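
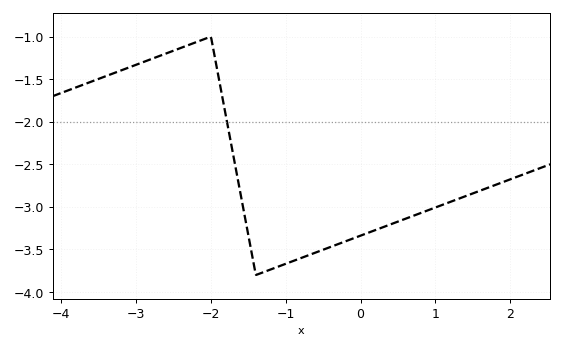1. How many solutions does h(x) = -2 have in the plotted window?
1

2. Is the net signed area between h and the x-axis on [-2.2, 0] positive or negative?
negative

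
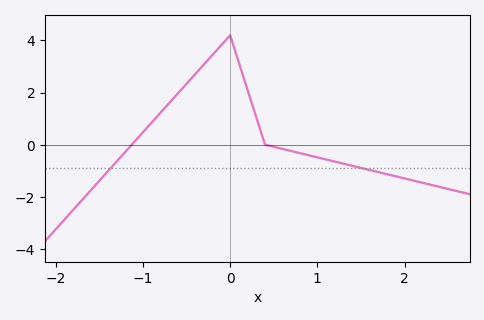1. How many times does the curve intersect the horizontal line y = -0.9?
2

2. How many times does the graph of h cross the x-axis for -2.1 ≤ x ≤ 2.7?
2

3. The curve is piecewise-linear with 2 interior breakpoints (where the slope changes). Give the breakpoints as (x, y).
(0, 4.2); (0.4, 0)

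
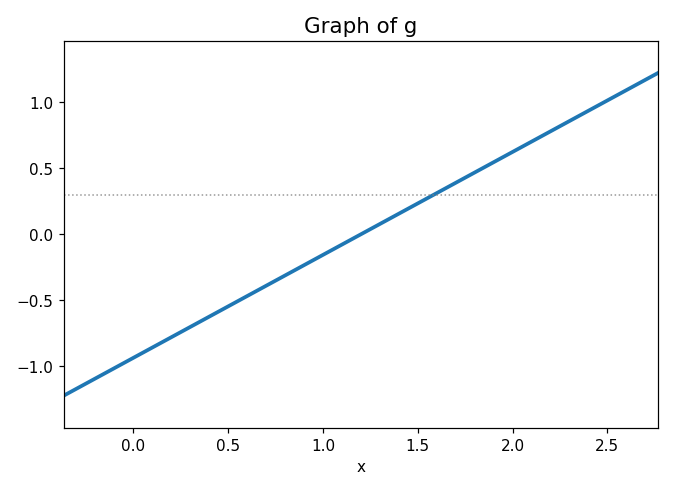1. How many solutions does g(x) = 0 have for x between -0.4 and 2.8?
1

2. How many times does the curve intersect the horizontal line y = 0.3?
1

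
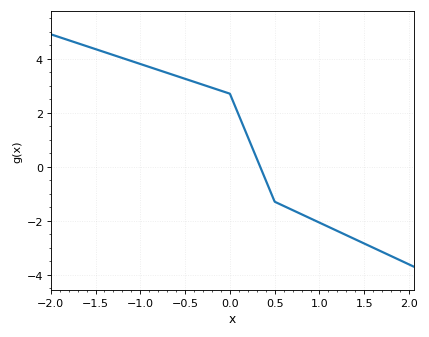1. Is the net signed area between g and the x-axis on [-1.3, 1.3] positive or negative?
positive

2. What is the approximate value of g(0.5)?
-1.3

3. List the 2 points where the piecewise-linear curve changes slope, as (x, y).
(0, 2.7); (0.5, -1.3)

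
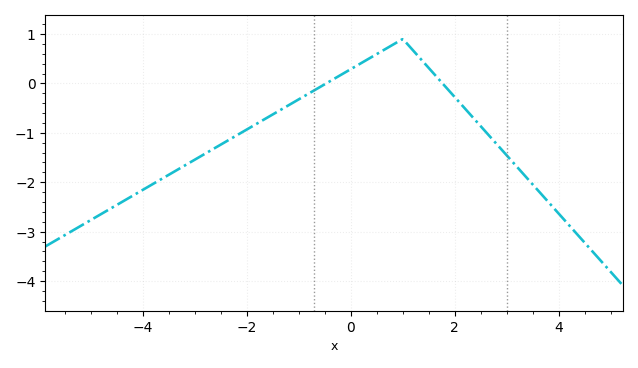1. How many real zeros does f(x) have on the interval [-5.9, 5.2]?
2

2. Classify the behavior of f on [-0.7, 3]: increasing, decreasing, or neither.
neither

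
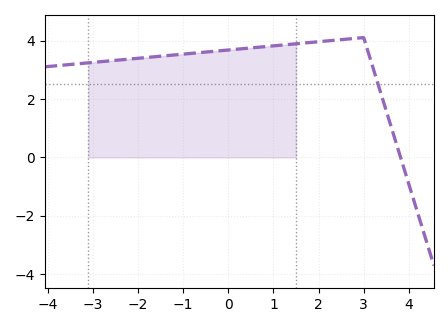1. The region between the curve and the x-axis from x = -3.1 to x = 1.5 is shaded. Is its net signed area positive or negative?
positive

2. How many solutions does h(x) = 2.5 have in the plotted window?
1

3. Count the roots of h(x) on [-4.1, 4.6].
1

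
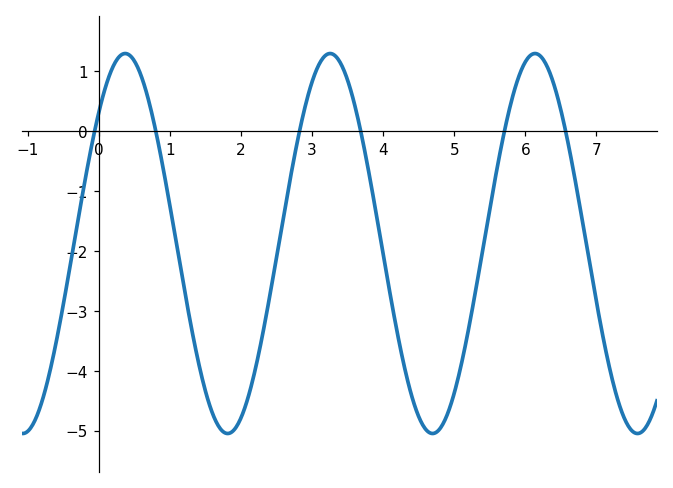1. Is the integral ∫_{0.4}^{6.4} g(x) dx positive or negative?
negative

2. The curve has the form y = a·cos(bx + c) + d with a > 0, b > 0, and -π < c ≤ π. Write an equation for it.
y = 3.17cos(2.2x - 0.81) - 1.88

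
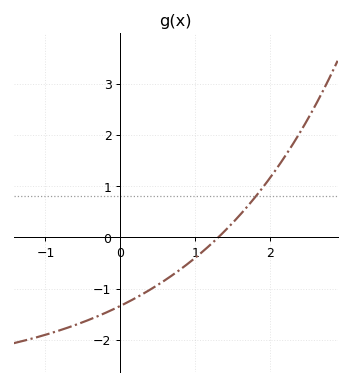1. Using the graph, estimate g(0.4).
-1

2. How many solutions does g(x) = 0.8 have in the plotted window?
1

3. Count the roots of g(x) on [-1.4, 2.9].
1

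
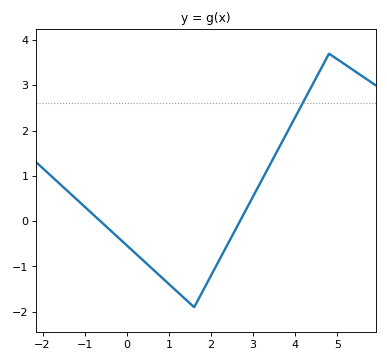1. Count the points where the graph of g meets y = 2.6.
1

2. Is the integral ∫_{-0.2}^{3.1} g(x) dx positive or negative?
negative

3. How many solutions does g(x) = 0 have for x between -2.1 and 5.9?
2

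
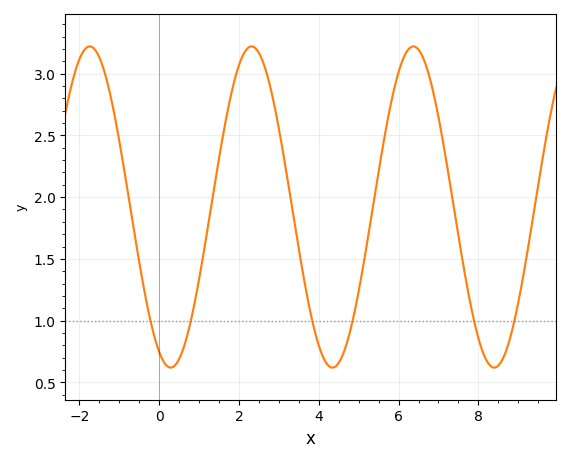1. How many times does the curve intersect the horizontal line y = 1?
6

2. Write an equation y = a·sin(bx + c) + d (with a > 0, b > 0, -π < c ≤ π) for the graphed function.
y = 1.3sin(1.55x - 2.02) + 1.92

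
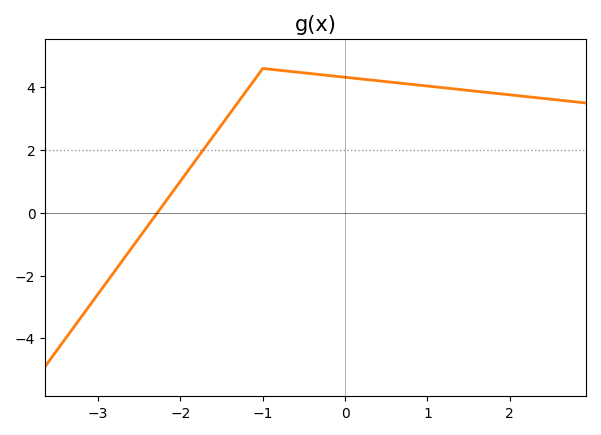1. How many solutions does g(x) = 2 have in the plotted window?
1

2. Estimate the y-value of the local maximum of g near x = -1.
4.6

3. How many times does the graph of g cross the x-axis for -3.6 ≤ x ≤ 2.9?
1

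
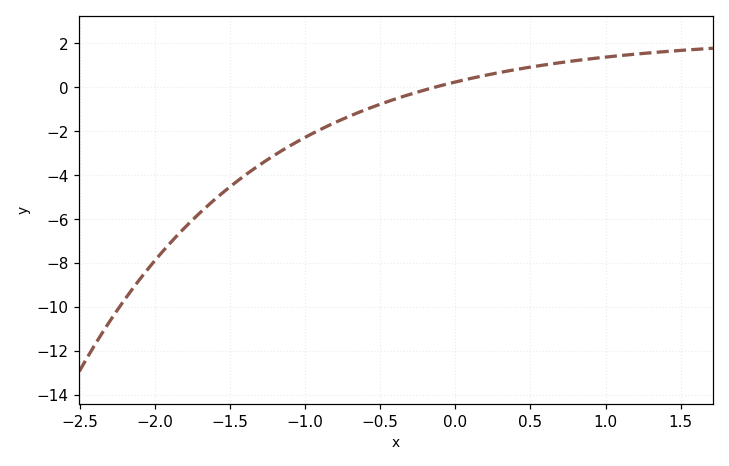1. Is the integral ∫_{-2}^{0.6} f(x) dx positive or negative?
negative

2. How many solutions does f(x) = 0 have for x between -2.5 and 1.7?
1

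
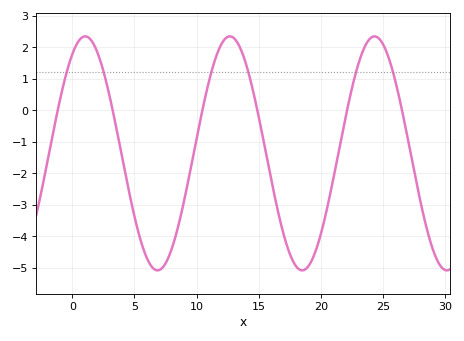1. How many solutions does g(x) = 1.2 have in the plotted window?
6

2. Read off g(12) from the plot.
2.1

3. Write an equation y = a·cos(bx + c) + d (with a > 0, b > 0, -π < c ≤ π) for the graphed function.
y = 3.71cos(0.54x - 0.562) - 1.37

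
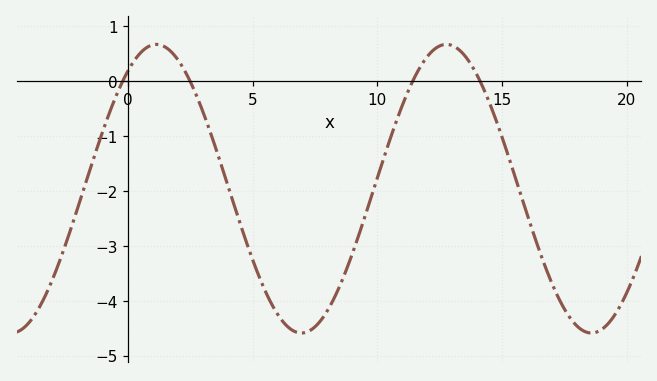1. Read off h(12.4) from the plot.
0.6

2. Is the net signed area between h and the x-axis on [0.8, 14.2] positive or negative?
negative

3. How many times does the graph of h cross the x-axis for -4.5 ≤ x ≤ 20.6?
4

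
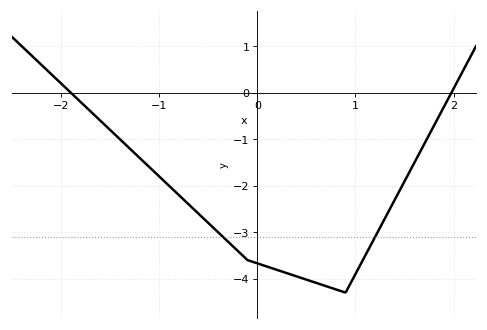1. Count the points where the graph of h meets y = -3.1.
2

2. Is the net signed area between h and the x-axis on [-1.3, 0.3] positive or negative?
negative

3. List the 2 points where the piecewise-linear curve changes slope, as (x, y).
(-0.1, -3.6); (0.9, -4.3)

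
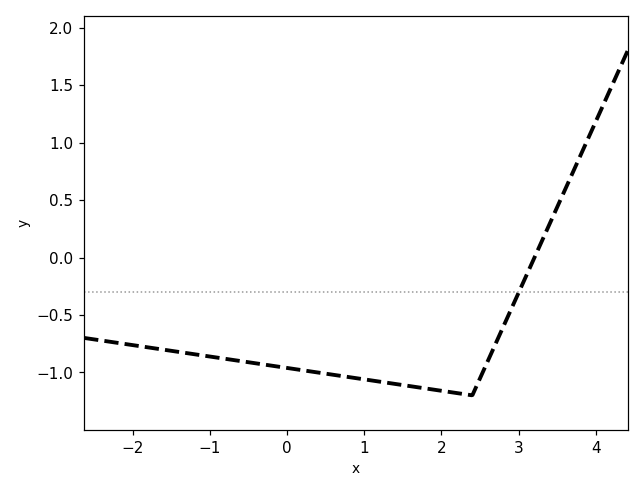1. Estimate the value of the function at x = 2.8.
-0.6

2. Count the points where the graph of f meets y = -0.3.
1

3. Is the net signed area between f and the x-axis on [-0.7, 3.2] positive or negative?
negative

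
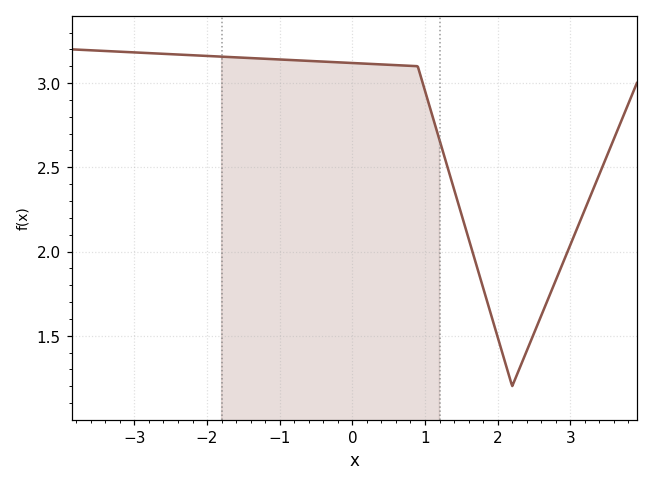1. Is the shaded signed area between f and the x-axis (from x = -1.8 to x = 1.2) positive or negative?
positive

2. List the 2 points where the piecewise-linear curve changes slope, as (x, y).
(0.9, 3.1); (2.2, 1.2)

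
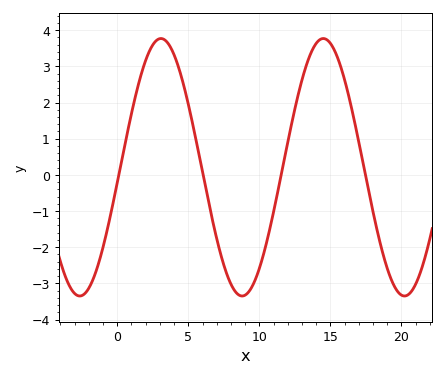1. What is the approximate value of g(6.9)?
-1.6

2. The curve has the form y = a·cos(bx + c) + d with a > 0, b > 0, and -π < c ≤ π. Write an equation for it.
y = 3.56cos(0.55x - 1.7) + 0.21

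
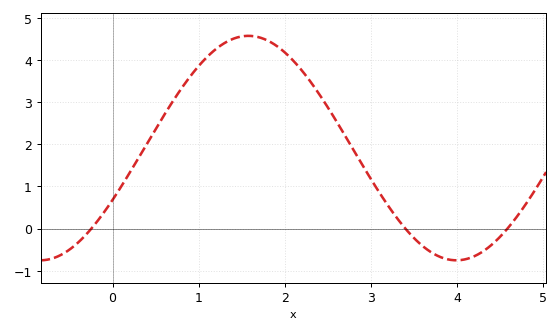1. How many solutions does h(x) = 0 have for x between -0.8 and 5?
3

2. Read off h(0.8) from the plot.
3.32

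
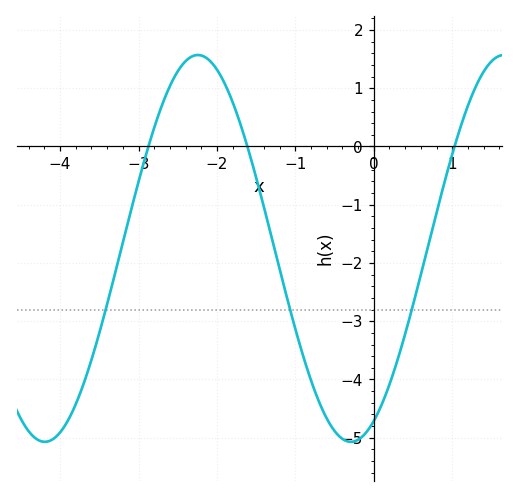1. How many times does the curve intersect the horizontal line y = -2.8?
3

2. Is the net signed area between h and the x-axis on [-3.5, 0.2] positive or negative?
negative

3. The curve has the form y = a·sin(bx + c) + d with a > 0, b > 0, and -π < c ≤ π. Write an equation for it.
y = 3.32sin(1.61x - 1.1) - 1.75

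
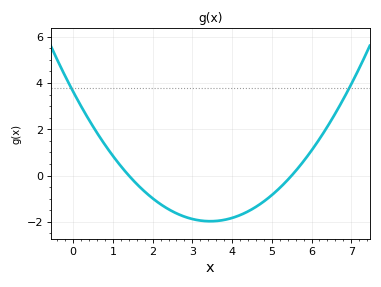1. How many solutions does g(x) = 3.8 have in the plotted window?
2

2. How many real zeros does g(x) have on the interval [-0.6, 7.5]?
2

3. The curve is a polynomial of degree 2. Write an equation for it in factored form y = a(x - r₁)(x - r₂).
y = 0.47(x - 1.4)(x - 5.5)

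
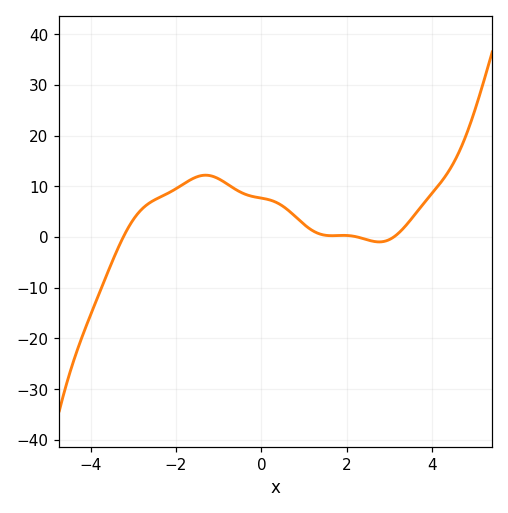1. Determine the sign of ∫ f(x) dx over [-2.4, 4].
positive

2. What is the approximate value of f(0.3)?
7.02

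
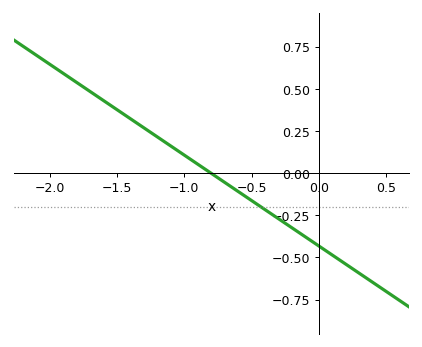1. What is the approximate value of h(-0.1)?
-0.38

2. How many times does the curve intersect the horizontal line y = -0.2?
1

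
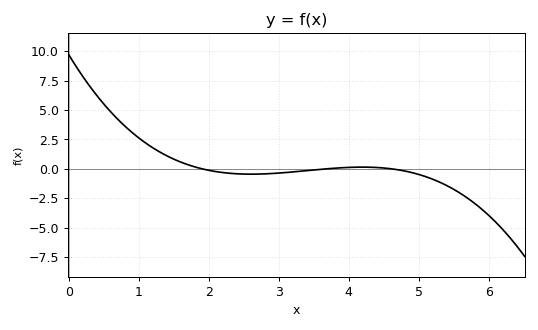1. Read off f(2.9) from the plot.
-0.4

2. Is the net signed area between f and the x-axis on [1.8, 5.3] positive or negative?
negative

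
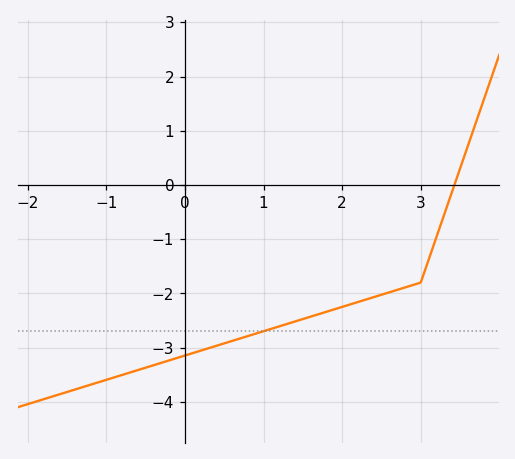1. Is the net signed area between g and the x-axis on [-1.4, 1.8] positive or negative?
negative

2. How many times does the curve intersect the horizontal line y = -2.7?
1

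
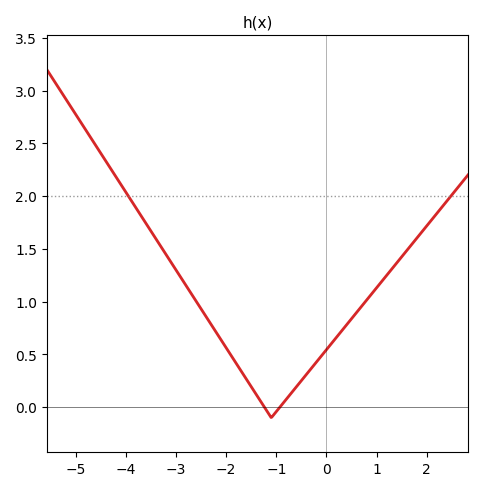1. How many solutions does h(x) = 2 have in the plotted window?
2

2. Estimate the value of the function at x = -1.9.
0.49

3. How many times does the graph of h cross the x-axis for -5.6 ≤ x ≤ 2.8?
2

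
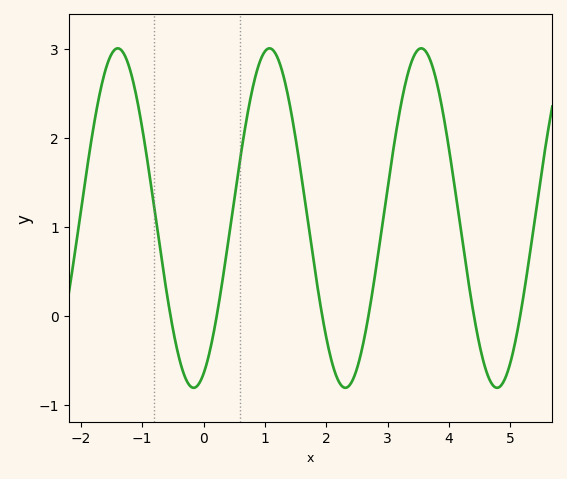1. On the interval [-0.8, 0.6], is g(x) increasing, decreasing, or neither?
neither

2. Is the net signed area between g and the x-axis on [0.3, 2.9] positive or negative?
positive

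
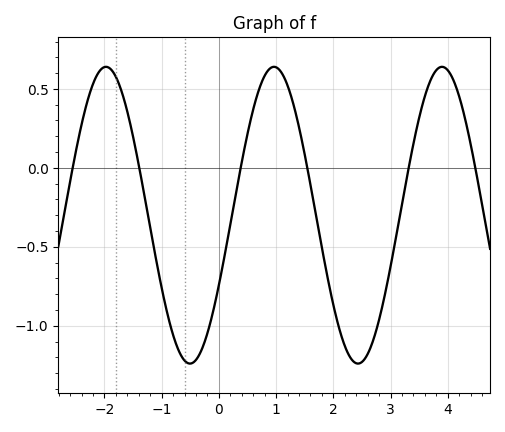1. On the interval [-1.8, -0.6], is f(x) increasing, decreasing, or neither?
decreasing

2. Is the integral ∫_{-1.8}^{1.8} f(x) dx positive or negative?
negative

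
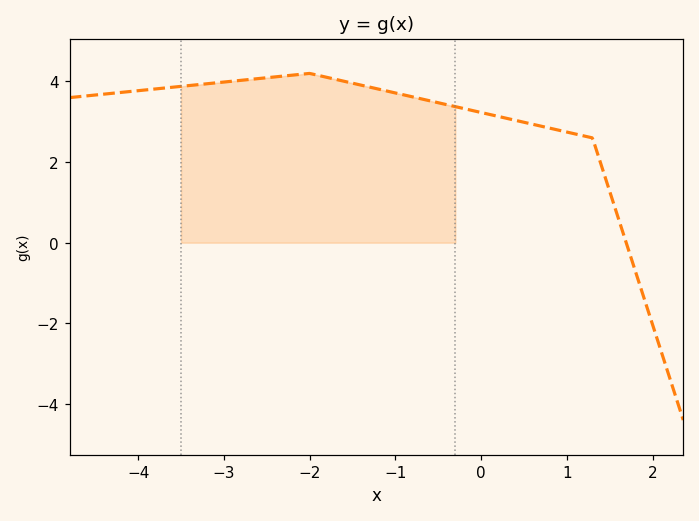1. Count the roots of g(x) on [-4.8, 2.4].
1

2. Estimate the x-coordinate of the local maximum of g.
-2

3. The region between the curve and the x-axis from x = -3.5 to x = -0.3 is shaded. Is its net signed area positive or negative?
positive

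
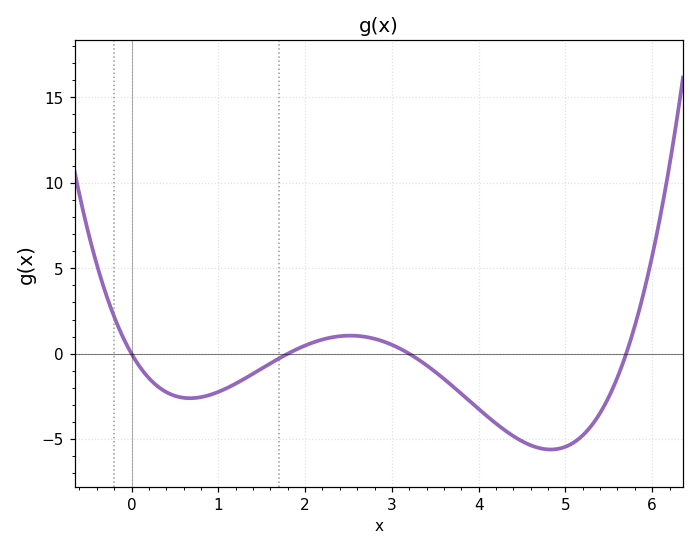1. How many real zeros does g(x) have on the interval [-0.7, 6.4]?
4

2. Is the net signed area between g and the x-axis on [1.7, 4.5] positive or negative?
negative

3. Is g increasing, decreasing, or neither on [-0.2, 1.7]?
neither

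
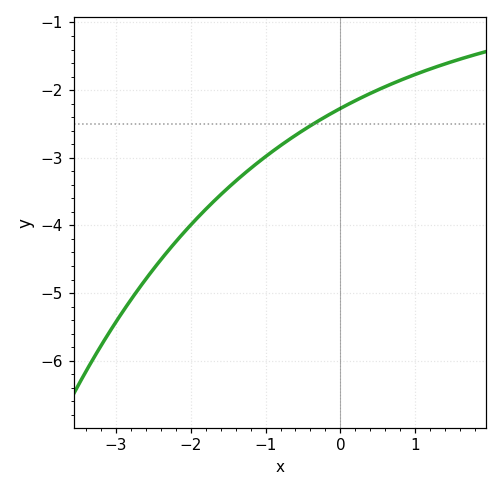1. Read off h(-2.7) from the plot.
-4.9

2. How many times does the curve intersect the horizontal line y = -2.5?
1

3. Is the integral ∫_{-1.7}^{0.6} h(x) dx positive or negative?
negative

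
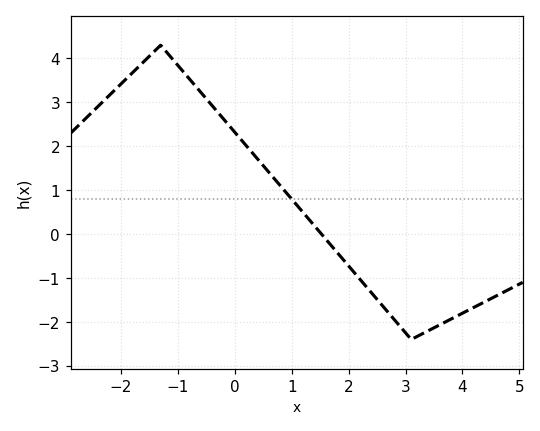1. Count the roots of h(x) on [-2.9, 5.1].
1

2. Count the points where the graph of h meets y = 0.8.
1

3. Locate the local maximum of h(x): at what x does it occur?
-1.2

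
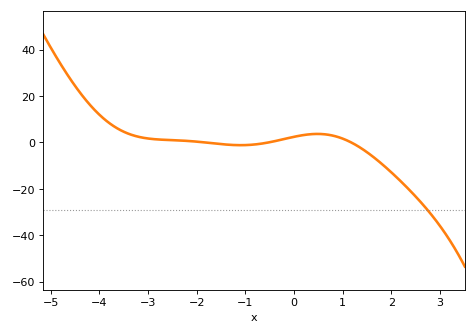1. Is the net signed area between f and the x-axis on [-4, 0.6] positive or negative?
positive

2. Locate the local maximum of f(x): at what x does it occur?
0.483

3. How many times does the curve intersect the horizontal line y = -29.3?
1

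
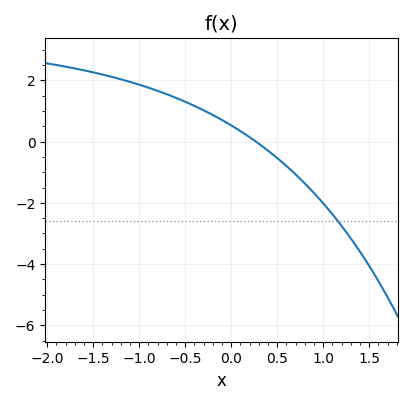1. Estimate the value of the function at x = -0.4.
1.2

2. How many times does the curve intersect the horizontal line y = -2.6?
1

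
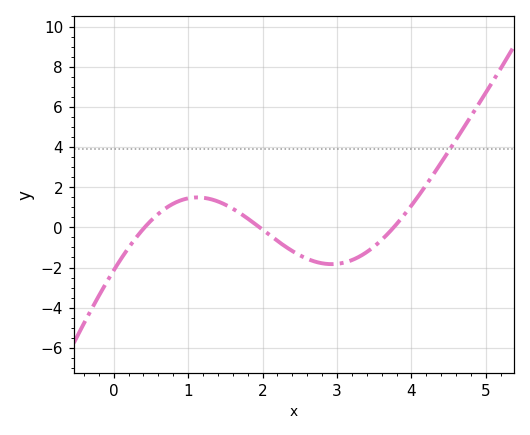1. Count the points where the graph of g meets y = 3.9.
1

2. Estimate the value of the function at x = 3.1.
-1.75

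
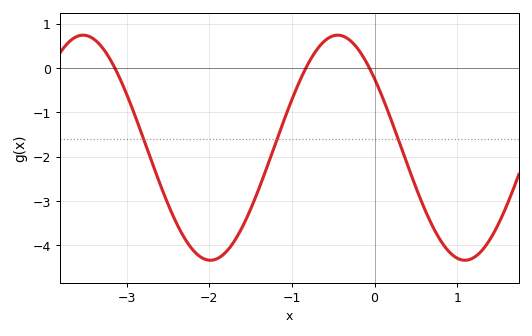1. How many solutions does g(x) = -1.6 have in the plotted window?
3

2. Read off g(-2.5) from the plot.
-3.07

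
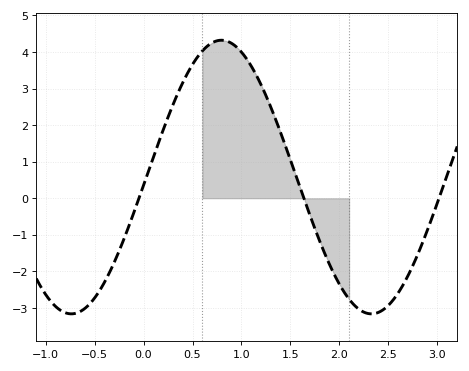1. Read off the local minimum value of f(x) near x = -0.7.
-3.16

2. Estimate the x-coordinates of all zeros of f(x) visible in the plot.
-0.047, 1.64, 3.02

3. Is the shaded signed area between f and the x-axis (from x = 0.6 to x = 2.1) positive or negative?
positive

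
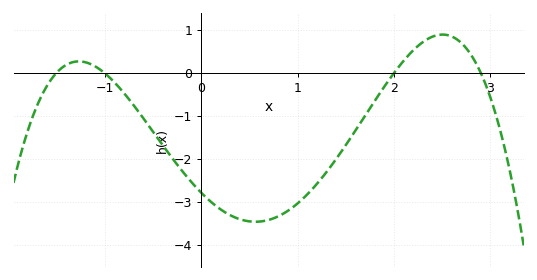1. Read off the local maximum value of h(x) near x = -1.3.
0.3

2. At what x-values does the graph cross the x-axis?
-1.5, -1, 2, 2.9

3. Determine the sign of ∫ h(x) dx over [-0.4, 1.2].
negative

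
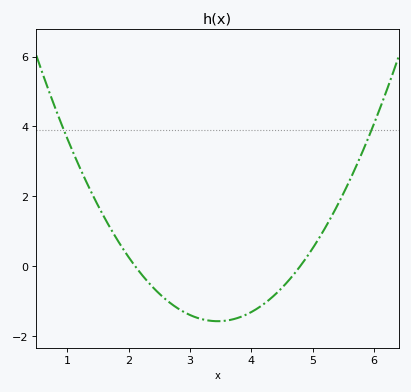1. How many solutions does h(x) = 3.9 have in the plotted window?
2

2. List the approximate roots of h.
2.1, 4.8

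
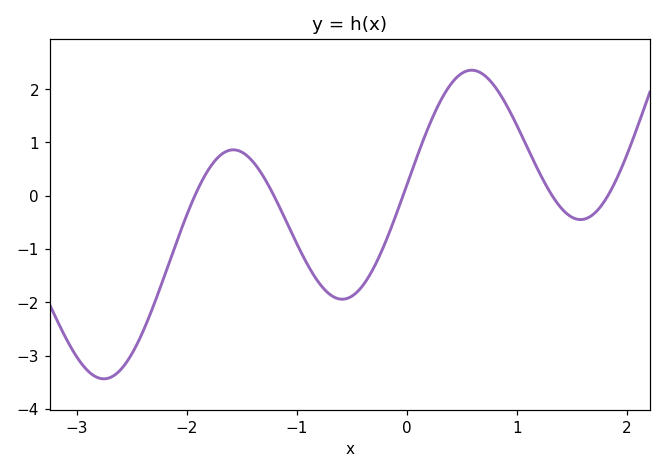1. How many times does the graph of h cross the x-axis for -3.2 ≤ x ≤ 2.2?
5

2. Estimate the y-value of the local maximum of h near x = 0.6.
2.4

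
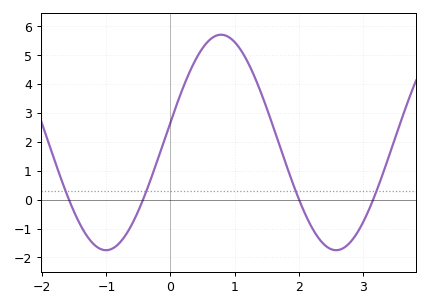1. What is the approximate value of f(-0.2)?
1.4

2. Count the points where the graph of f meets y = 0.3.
4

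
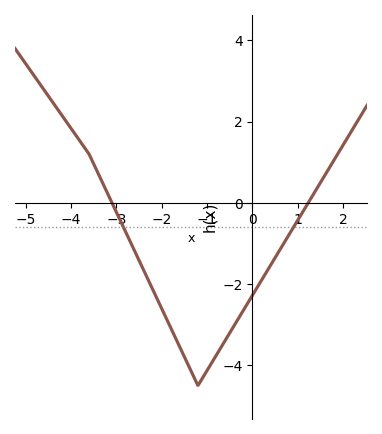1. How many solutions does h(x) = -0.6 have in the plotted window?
2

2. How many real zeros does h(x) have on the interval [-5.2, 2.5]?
2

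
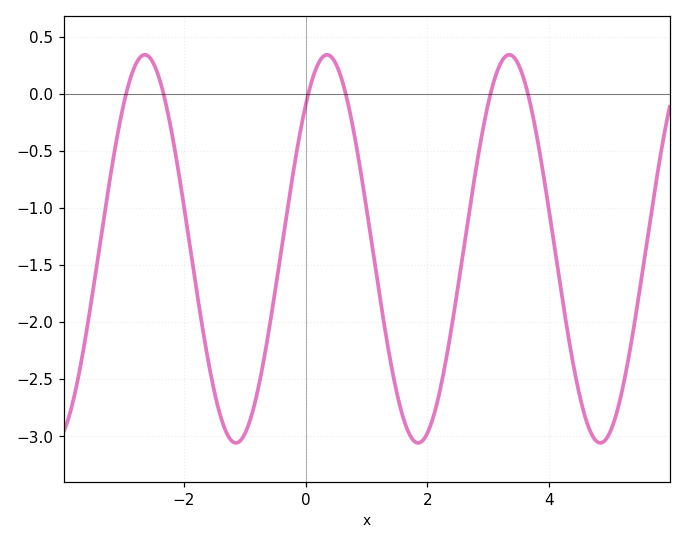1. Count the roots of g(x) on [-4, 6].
6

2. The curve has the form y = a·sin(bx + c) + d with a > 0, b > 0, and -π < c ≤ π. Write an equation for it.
y = 1.7sin(2.1x + 0.83) - 1.36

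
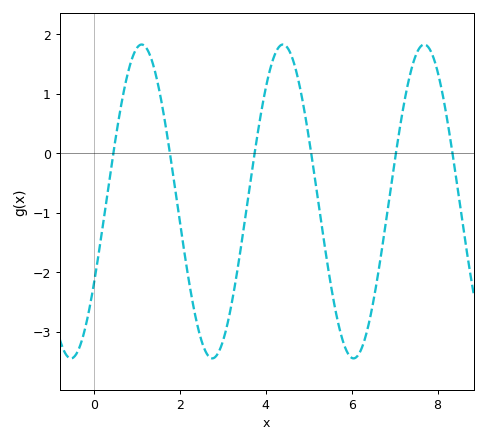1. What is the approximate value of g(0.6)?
0.7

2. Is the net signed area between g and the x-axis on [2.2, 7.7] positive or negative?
negative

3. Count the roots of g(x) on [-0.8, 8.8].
6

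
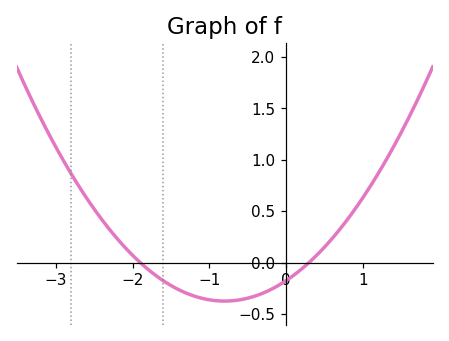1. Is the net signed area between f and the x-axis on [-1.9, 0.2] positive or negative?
negative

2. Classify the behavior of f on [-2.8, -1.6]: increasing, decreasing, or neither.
decreasing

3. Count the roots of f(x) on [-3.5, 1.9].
2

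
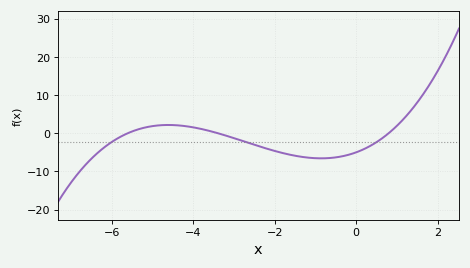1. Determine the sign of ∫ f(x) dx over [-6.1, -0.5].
negative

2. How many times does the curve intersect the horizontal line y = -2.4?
3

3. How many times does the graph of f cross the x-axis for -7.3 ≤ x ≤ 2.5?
3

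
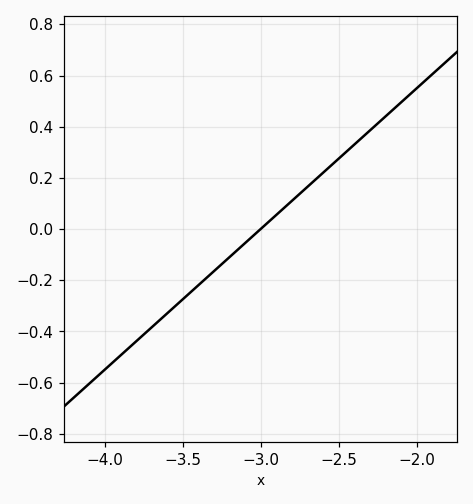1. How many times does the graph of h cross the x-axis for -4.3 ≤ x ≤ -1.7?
1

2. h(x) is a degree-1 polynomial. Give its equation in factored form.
y = 0.55(x + 3)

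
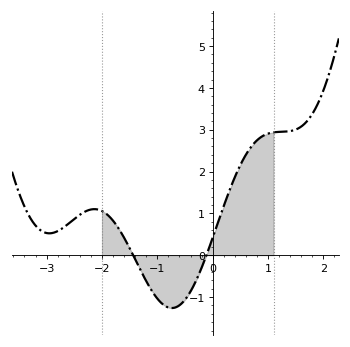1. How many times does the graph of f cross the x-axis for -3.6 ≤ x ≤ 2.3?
2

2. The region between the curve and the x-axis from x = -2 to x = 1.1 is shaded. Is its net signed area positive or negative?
positive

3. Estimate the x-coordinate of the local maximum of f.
-2.14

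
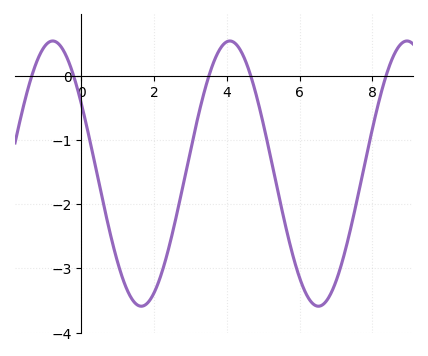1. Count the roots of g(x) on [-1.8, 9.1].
5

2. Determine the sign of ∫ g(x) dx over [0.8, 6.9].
negative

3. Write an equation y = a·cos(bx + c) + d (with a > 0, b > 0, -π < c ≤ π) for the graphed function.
y = 2.07cos(1.29x + 1.02) - 1.52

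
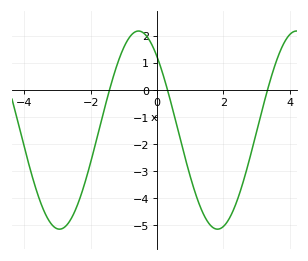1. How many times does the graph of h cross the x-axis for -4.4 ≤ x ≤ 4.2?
3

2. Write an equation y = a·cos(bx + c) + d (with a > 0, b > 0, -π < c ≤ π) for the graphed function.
y = 3.66cos(1.32x + 0.74) - 1.49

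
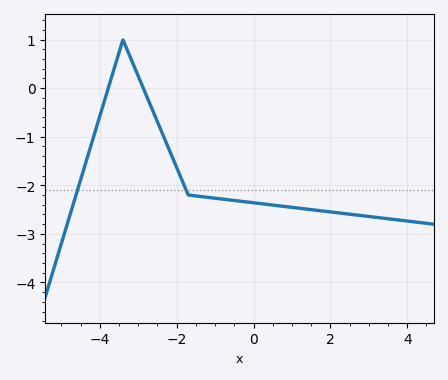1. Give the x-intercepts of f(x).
-3.8, -2.8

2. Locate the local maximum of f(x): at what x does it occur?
-3.4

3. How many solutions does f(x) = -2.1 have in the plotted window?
2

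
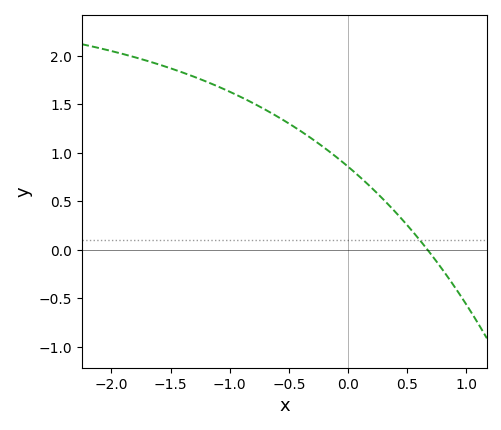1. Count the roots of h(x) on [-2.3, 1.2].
1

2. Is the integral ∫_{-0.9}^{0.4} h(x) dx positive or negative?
positive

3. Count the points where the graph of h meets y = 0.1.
1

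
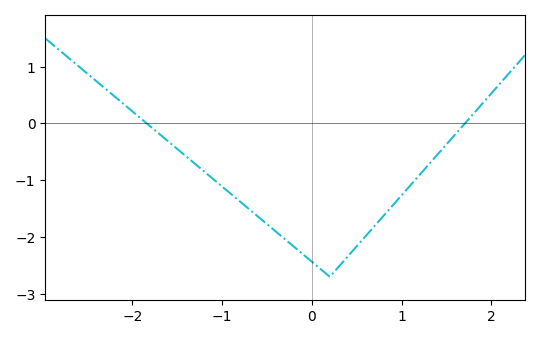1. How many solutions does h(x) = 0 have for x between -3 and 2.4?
2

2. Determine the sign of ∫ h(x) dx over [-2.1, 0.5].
negative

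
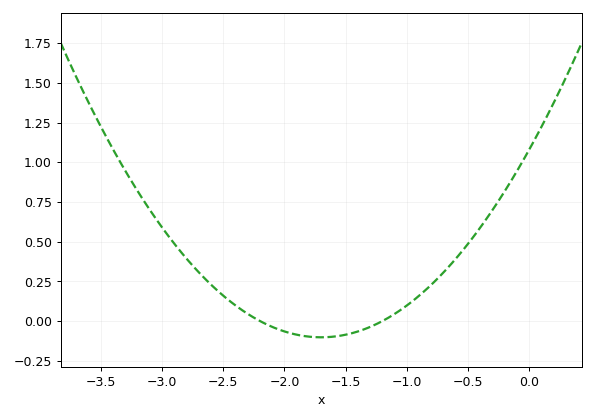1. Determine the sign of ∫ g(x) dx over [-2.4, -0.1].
positive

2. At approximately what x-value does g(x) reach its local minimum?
-1.7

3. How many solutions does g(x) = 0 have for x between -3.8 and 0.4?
2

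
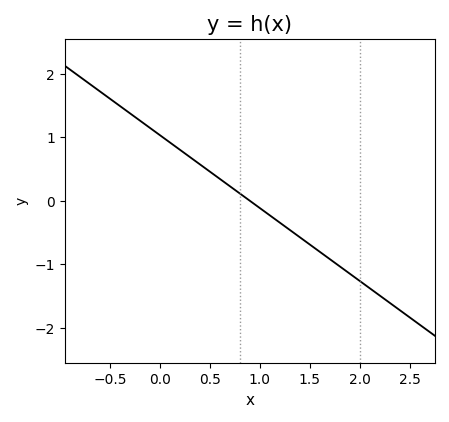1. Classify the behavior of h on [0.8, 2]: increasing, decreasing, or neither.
decreasing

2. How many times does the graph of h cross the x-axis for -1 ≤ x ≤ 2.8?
1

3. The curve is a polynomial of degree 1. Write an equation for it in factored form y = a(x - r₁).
y = -1.15(x - 0.9)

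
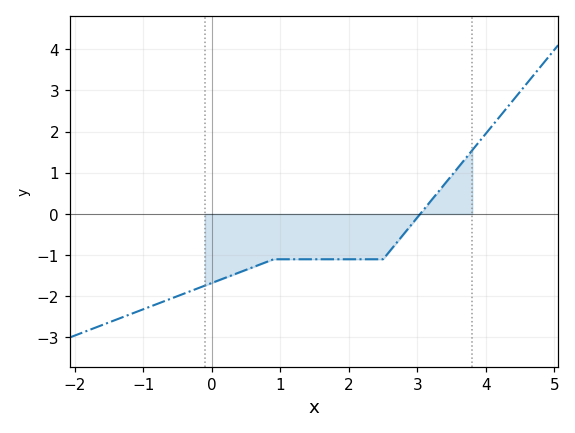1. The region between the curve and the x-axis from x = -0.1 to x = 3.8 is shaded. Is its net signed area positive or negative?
negative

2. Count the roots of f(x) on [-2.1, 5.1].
1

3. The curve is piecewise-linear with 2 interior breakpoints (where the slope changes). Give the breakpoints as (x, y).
(0.9, -1.1); (2.5, -1.1)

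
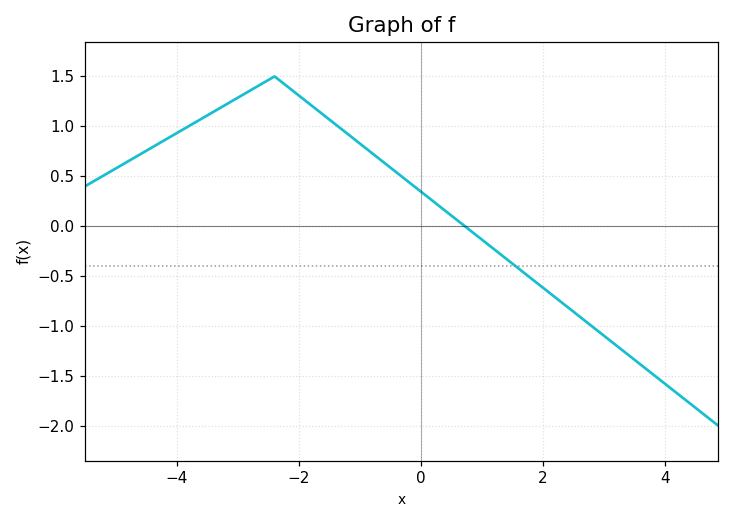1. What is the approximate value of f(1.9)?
-0.57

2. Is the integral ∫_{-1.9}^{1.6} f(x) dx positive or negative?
positive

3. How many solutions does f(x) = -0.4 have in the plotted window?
1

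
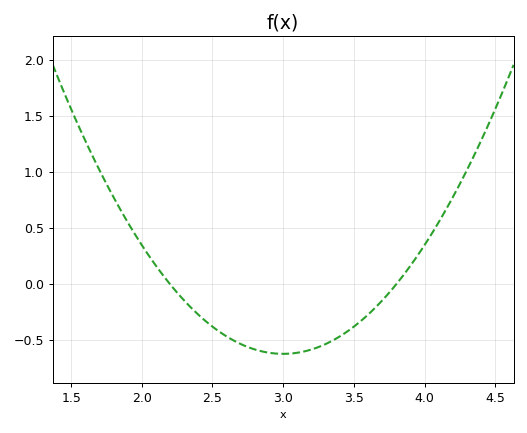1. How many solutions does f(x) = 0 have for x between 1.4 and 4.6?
2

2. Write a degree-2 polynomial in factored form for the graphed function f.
y = 0.97(x - 2.2)(x - 3.8)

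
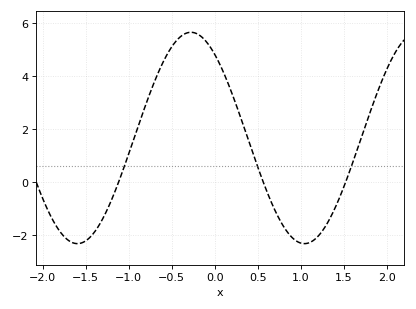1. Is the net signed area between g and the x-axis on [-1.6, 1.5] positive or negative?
positive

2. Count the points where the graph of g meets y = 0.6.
3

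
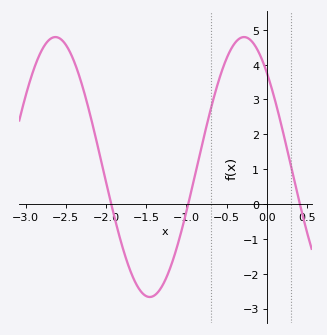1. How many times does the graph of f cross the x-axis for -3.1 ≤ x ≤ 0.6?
3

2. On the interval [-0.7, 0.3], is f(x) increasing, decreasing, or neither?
neither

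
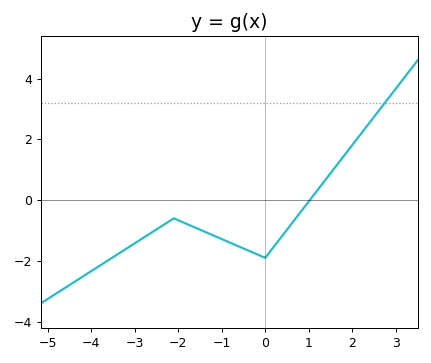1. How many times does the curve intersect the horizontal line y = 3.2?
1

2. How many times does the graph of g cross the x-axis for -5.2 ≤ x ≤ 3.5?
1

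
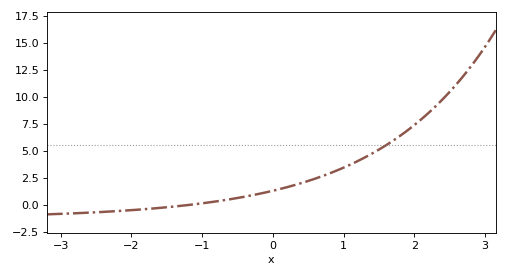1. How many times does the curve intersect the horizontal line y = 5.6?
1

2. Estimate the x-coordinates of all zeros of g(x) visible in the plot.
-1.21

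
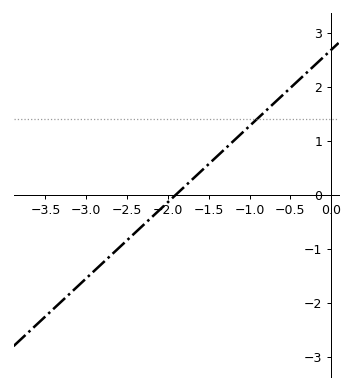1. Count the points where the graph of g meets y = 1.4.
1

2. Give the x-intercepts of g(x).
-1.9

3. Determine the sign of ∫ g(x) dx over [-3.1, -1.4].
negative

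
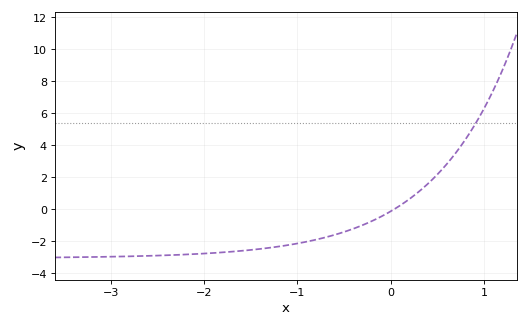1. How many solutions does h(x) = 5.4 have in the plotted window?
1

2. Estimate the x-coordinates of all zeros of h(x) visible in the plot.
0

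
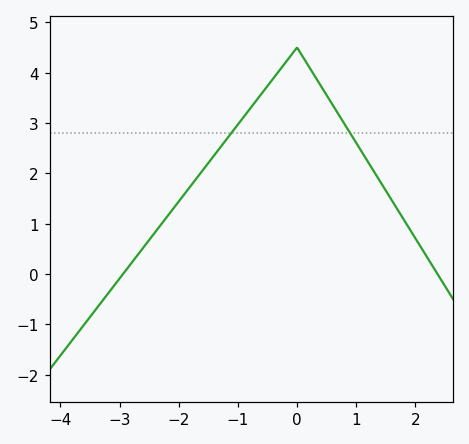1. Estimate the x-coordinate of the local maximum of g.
0.001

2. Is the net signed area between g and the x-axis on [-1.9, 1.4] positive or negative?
positive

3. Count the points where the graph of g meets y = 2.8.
2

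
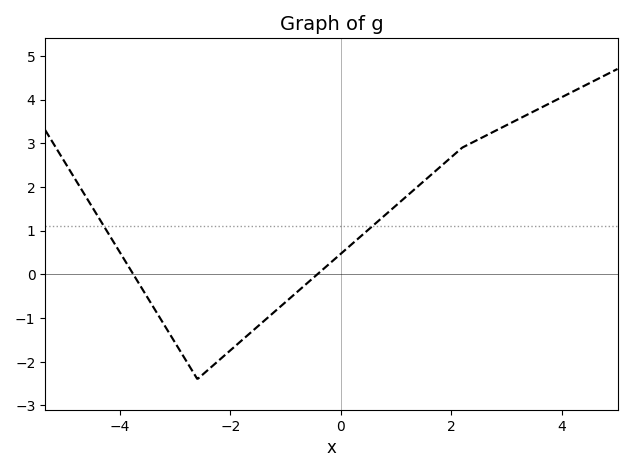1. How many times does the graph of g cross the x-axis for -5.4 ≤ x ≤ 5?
2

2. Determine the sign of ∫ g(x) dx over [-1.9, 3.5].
positive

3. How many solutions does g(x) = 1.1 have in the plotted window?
2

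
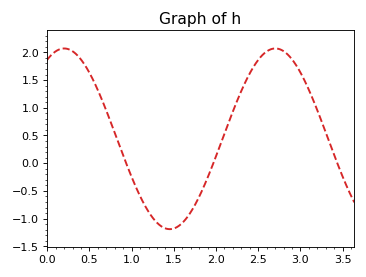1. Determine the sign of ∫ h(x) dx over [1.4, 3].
positive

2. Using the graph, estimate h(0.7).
0.95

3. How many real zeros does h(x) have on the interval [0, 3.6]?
3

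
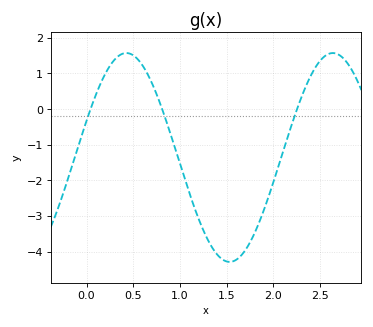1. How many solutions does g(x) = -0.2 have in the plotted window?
3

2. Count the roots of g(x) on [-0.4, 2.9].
3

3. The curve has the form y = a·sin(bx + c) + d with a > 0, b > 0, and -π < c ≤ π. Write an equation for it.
y = 2.93sin(2.84x + 0.36) - 1.36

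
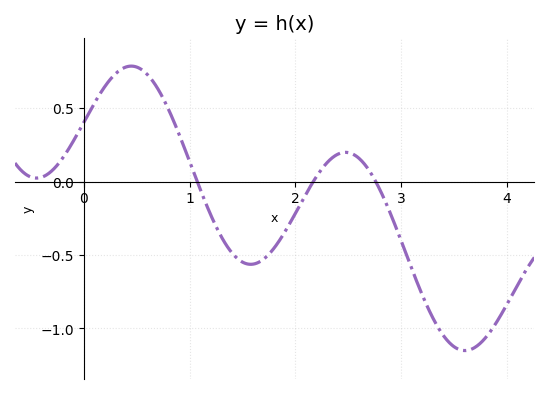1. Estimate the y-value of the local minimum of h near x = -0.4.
0.025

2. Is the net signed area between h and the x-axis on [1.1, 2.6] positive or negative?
negative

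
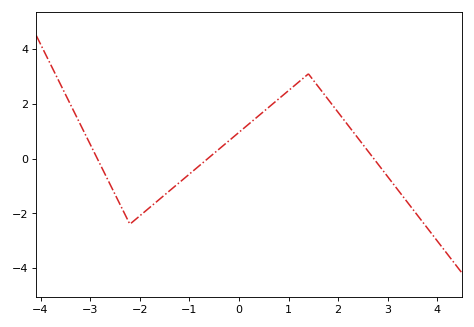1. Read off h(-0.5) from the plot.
0.197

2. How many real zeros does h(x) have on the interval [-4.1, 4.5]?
3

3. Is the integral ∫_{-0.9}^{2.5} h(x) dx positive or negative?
positive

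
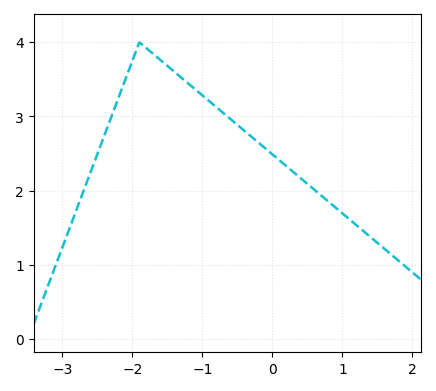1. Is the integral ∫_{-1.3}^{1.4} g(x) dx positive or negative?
positive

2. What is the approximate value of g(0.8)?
1.9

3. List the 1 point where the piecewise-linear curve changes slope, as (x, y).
(-1.9, 4)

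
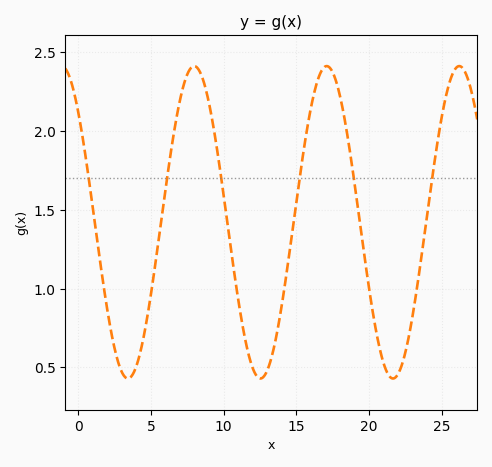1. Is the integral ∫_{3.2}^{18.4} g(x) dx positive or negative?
positive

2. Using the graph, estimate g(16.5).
2.33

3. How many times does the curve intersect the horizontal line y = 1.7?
6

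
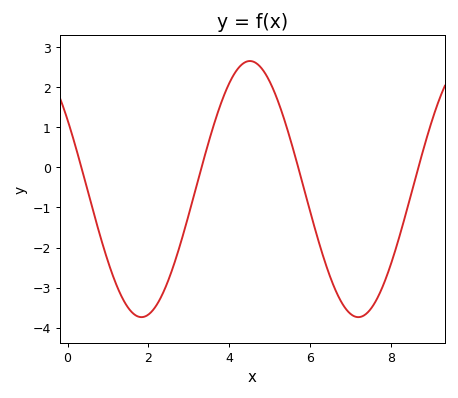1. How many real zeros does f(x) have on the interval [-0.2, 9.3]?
4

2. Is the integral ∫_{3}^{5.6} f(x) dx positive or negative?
positive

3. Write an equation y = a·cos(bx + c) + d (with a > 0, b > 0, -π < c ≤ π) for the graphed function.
y = 3.2cos(1.2x + 1) - 0.54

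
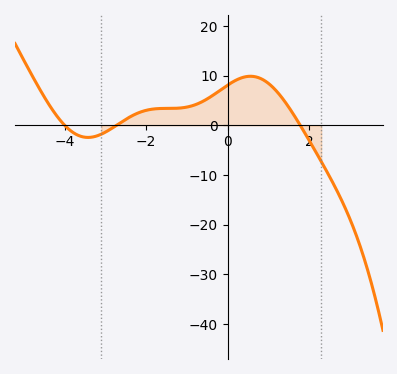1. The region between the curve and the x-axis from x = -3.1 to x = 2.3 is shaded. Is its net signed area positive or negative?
positive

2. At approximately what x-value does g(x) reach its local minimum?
-3.43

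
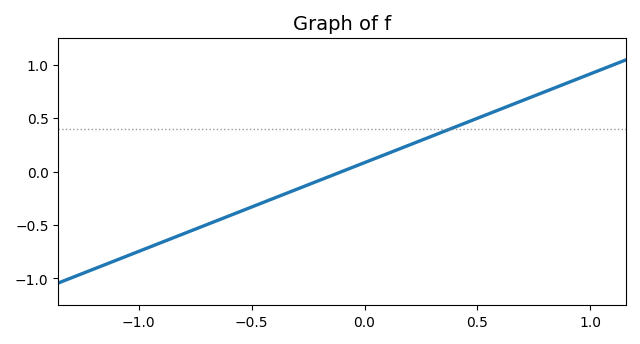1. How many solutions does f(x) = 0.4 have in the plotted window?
1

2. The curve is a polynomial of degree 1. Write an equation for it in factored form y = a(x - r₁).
y = 0.83(x + 0.1)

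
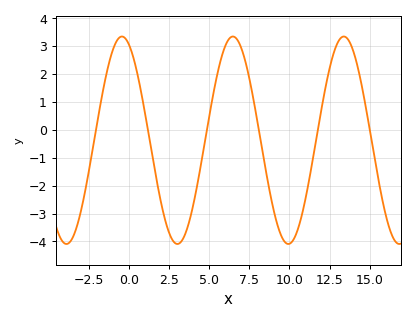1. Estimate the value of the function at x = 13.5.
3.33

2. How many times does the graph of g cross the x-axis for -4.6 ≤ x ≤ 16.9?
6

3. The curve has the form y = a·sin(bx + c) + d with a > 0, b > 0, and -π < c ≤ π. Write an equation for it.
y = 3.72sin(0.91x + 1.96) - 0.37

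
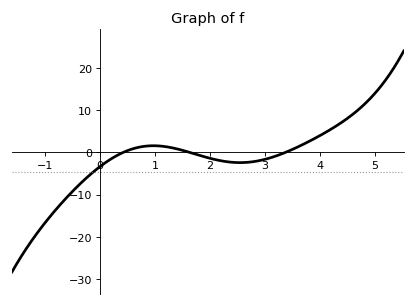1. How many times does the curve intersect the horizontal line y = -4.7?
1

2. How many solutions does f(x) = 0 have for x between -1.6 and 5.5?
3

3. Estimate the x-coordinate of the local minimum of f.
2.5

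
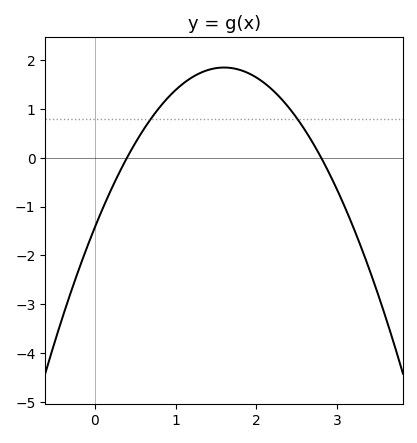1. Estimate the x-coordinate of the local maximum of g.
1.6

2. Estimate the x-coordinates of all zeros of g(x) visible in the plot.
0.4, 2.8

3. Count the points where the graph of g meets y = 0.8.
2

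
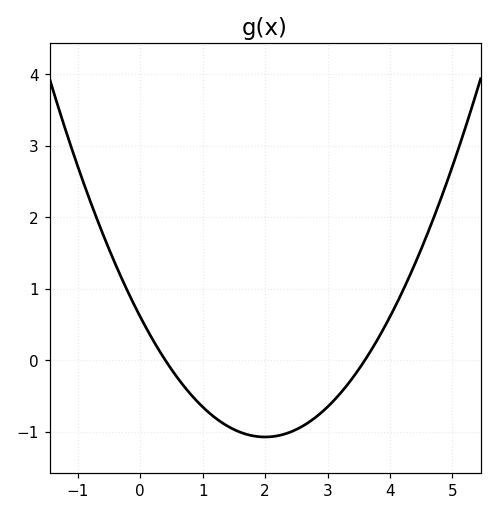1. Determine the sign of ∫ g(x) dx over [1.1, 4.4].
negative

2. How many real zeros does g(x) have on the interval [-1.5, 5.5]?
2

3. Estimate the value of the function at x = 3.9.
0.4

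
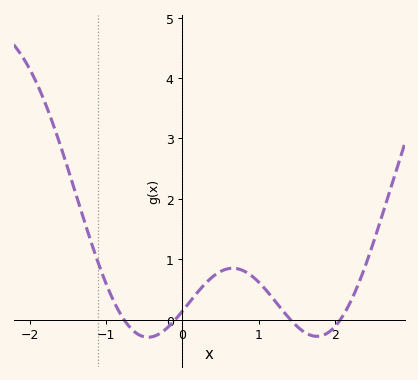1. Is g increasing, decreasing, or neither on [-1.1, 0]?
neither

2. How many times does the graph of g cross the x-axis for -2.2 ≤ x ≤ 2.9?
4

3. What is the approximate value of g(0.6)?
0.845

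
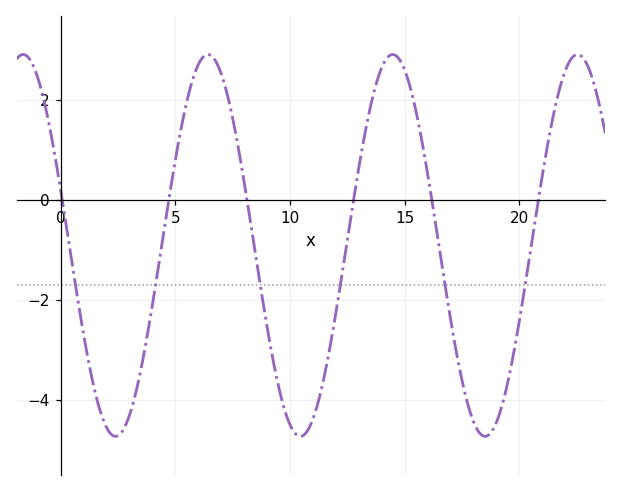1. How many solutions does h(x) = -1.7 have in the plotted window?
6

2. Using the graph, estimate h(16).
0.523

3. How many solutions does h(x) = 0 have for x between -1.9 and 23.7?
6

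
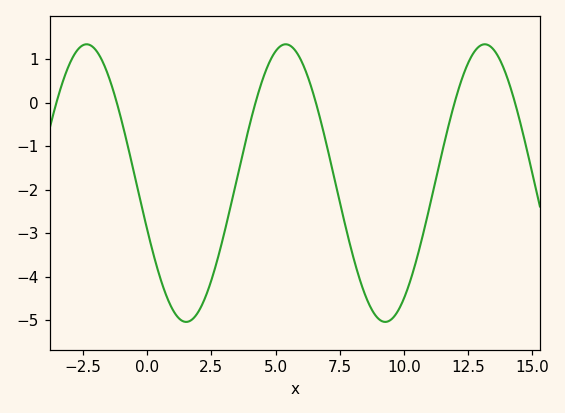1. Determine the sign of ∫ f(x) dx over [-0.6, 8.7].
negative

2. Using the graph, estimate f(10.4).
-3.8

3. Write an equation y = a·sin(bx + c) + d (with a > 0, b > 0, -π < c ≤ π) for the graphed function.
y = 3.19sin(0.81x - 2.8) - 1.85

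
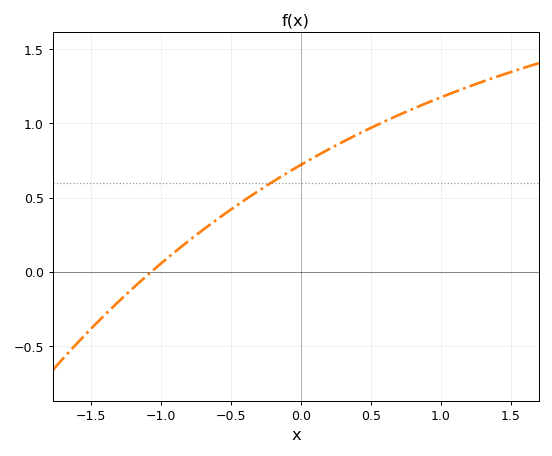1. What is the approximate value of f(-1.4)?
-0.291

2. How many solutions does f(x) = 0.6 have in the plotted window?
1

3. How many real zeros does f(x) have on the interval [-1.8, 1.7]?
1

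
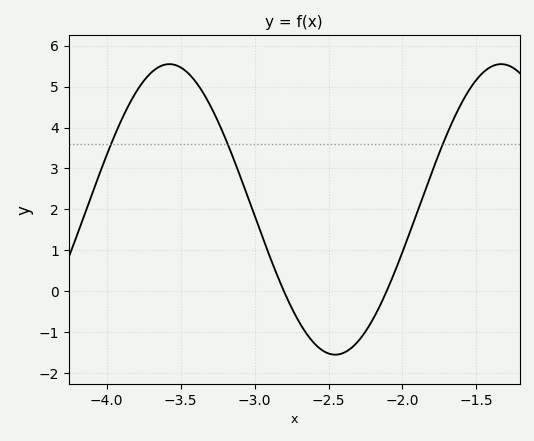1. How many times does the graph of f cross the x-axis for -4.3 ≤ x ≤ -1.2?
2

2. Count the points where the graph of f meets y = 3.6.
3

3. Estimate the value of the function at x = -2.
0.956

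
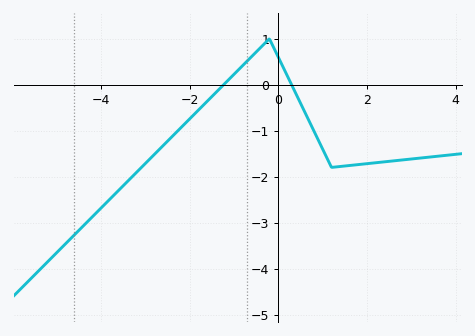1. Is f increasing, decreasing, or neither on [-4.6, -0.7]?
increasing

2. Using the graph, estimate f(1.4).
-1.8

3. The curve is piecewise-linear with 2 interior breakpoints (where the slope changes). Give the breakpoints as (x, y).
(-0.2, 1); (1.2, -1.8)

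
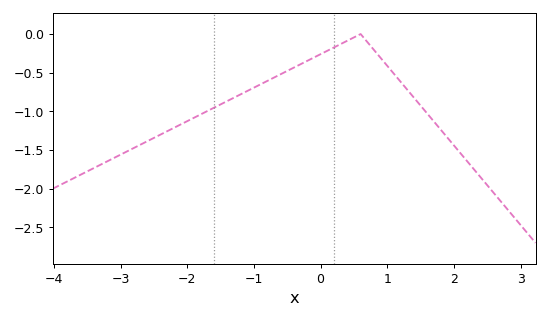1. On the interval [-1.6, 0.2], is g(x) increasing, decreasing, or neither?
increasing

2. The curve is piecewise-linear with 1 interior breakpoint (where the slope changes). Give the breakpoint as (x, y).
(0.6, 0)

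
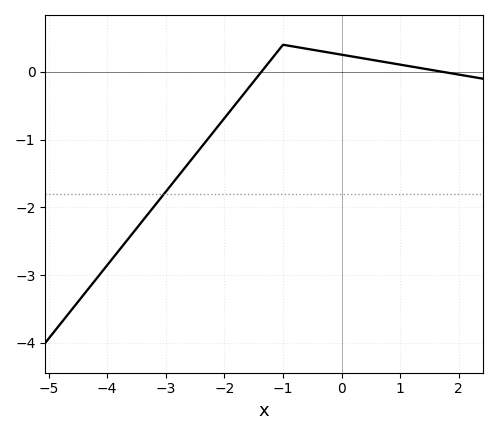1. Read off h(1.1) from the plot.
0.092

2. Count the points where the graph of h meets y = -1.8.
1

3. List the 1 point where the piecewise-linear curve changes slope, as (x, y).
(-1, 0.4)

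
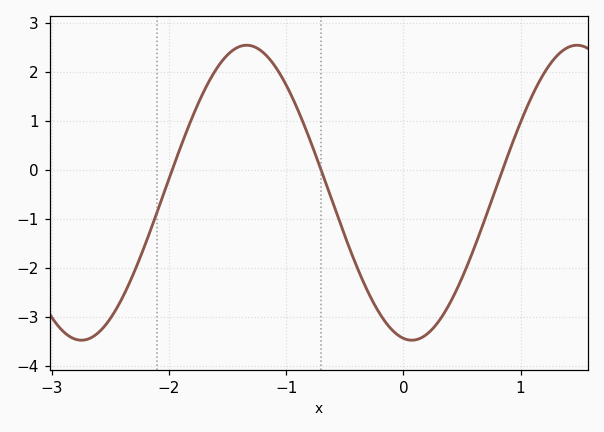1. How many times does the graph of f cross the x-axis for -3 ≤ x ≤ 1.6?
3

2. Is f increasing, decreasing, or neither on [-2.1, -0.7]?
neither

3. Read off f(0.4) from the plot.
-2.7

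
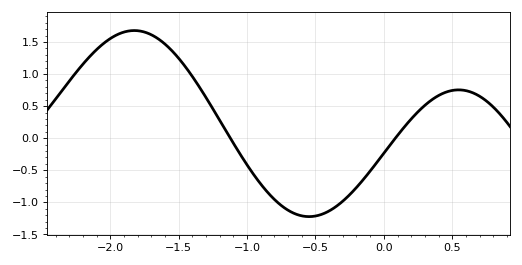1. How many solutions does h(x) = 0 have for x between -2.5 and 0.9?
2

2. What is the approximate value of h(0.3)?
0.513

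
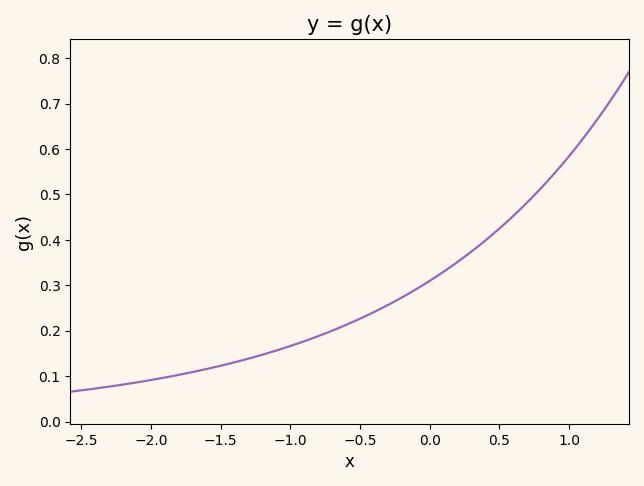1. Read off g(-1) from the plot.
0.17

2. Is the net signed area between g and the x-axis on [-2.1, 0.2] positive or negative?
positive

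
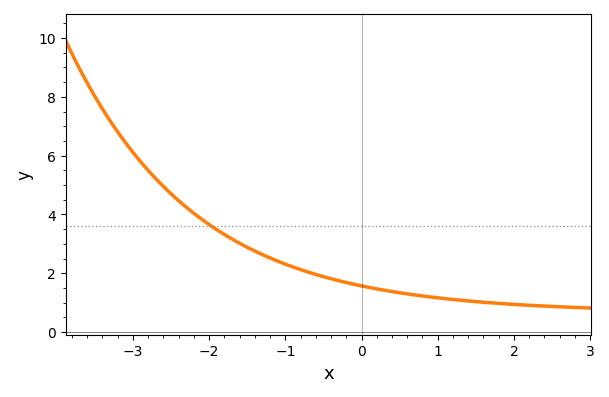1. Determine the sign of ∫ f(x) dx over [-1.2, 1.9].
positive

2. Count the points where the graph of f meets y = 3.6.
1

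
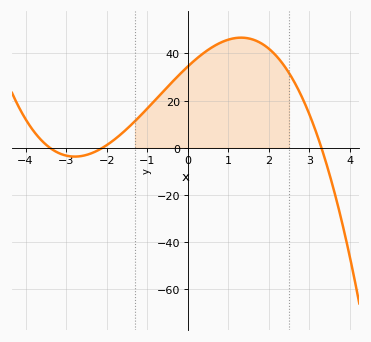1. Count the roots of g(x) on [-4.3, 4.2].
3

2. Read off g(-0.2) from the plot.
32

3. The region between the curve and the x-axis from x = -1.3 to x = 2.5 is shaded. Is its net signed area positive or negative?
positive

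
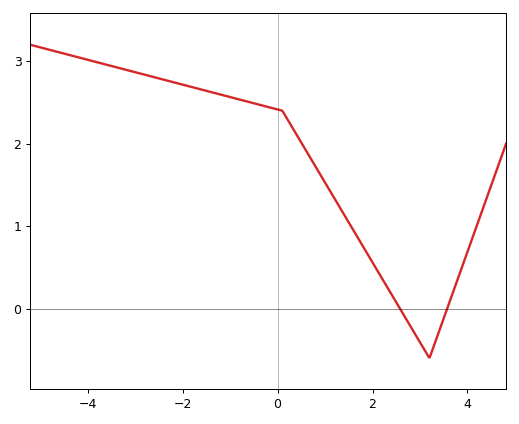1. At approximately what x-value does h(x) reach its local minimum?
3.2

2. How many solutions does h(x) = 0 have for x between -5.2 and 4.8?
2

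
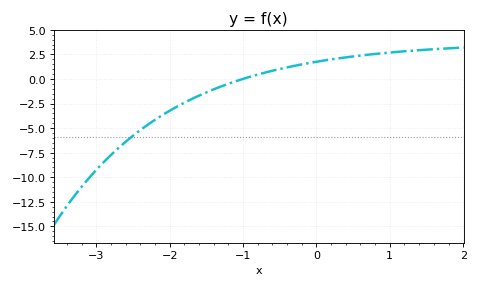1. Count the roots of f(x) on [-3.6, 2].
1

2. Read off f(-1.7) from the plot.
-2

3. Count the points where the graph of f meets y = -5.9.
1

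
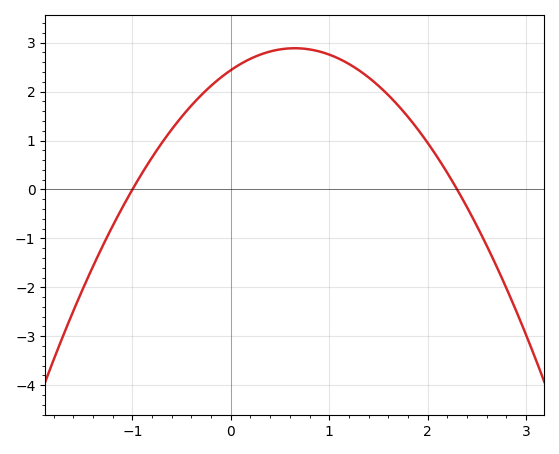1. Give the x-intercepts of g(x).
-1, 2.3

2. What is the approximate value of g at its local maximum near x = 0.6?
2.89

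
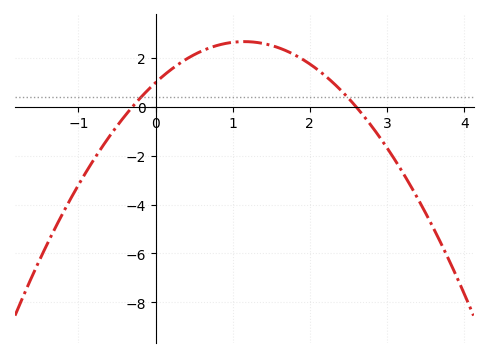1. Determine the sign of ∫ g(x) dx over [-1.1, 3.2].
positive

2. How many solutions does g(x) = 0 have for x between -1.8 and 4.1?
2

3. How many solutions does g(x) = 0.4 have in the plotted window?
2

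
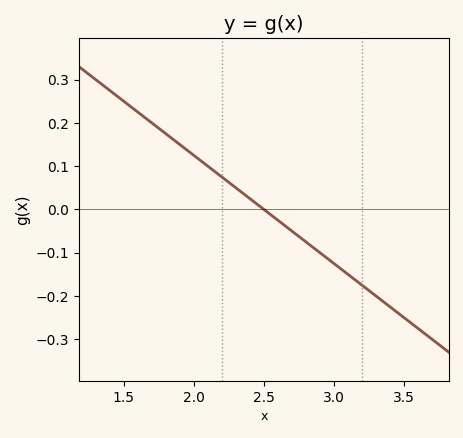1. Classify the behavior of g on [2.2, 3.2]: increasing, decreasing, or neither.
decreasing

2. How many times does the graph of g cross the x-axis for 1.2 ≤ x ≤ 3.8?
1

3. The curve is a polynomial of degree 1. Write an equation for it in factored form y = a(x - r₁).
y = -0.25(x - 2.5)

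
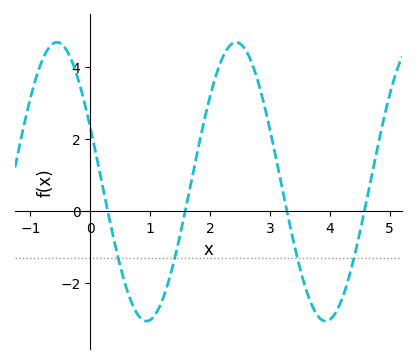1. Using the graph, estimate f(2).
3.2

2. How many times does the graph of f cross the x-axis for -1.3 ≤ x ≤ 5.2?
4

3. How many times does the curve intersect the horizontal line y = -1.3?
4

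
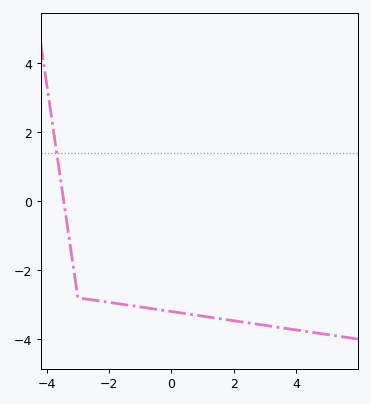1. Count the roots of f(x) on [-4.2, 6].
1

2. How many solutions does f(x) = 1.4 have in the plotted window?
1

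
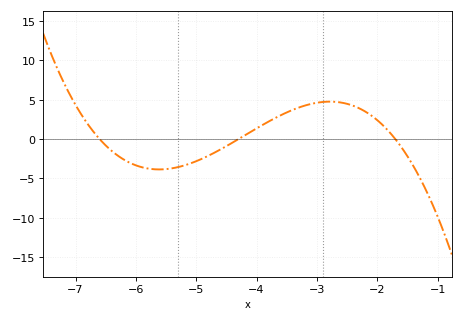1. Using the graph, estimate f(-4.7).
-1.5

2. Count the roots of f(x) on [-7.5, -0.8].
3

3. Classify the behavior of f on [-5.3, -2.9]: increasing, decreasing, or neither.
increasing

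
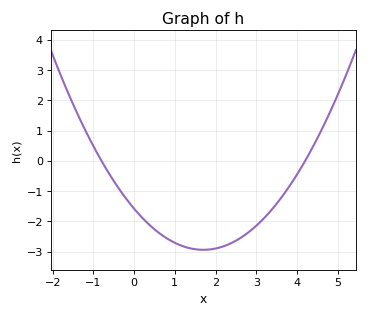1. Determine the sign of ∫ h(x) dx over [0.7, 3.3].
negative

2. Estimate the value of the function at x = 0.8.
-2.56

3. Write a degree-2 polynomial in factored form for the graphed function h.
y = 0.47(x + 0.8)(x - 4.2)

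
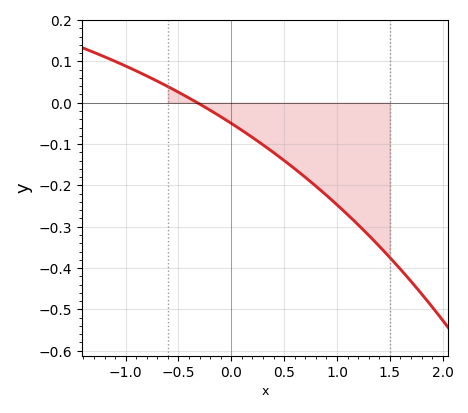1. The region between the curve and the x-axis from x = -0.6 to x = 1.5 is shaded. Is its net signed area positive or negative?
negative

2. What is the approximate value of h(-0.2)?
-0.018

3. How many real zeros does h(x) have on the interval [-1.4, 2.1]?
1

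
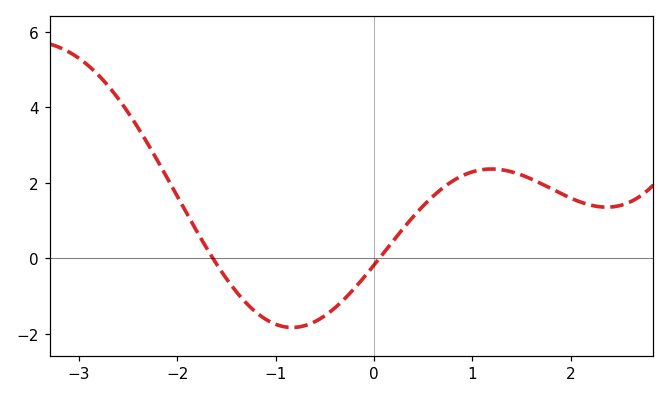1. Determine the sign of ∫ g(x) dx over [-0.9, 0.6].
negative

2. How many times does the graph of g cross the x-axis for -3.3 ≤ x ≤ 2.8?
2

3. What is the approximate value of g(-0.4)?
-1.4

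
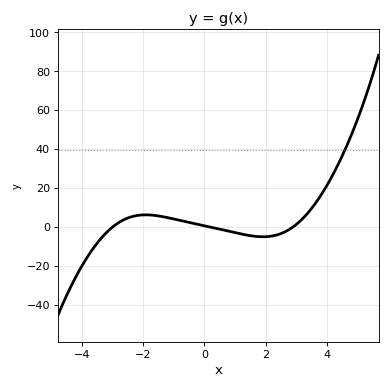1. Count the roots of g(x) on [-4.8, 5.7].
3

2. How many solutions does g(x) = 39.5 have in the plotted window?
1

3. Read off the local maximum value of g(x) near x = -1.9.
6.15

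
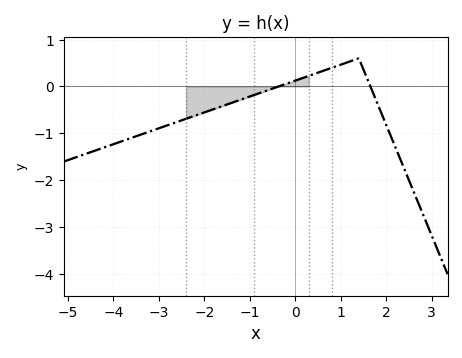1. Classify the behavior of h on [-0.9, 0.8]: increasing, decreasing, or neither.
increasing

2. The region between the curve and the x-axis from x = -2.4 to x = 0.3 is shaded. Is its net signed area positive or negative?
negative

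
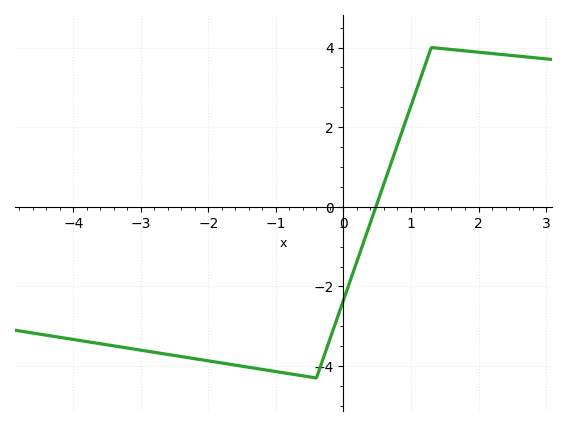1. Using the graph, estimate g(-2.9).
-3.63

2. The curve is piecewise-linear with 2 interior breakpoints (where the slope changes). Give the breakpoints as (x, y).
(-0.4, -4.3); (1.3, 4)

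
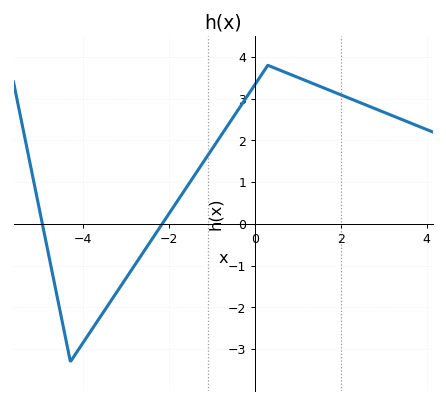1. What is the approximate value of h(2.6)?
2.8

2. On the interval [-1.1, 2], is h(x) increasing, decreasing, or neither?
neither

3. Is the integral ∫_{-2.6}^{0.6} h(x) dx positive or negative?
positive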